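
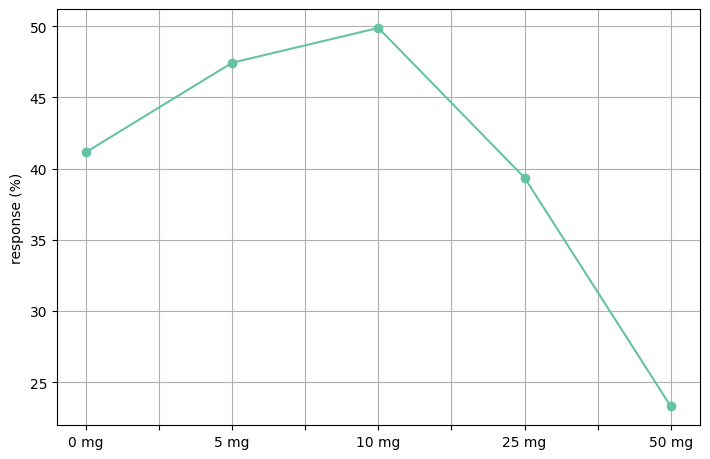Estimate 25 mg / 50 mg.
25 mg ≈ 40, 50 mg ≈ 25; 40/25 ≈ 1.6.

≈ 1.6×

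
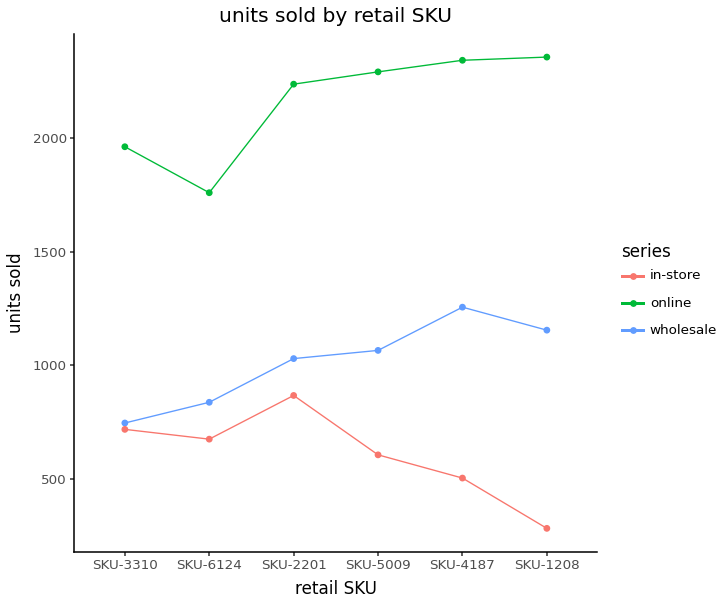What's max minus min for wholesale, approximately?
Max SKU-4187 ≈ 1200, min SKU-3310 ≈ 800; range ≈ 400.

≈ 400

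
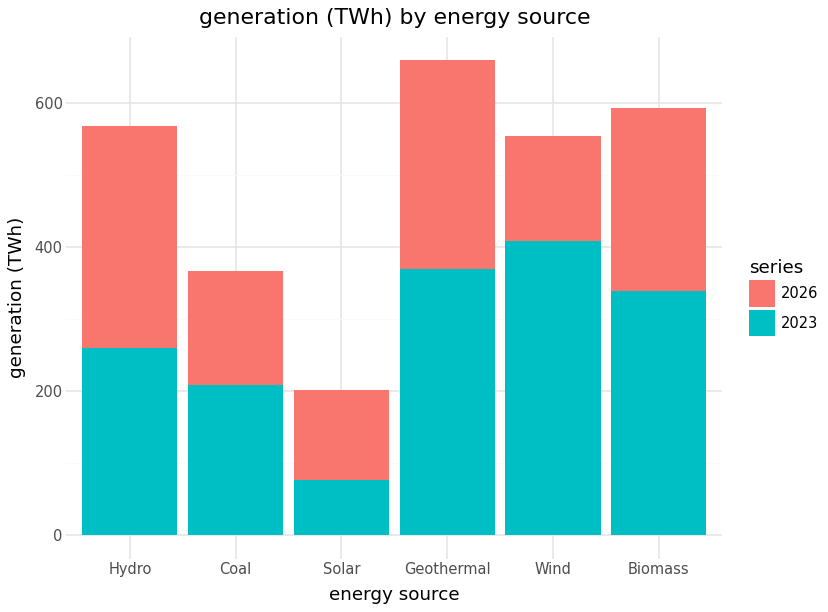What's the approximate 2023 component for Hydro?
≈ 300

2023 top ≈ 300, bottom ≈ 0; segment ≈ 300.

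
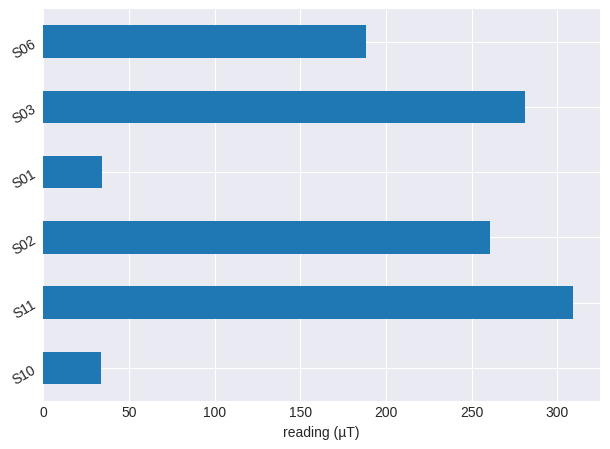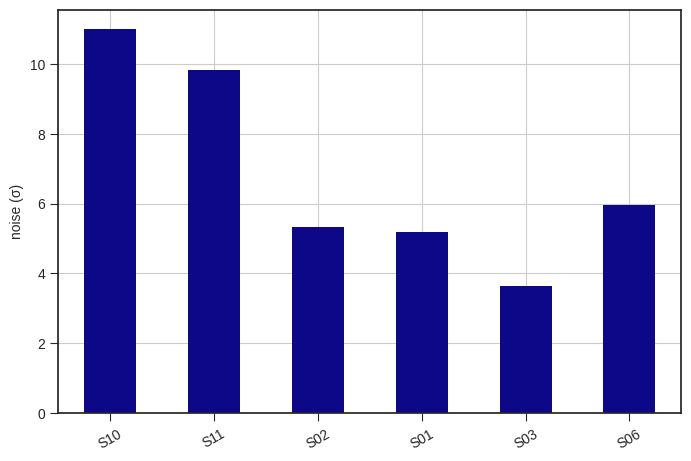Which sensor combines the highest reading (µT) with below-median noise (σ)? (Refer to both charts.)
Chart 2 median noise (σ) ≈ 6; below-median sensors: S02, S01, S03. Among those, S03 has the highest reading (µT) (≈ 300).

S03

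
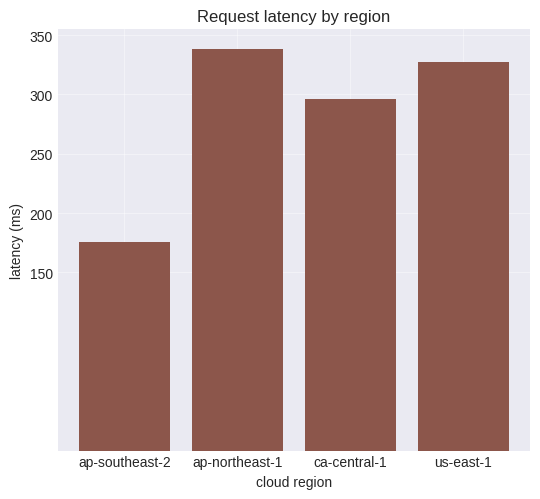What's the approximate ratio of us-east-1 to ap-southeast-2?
≈ 1.75×

us-east-1 ≈ 350, ap-southeast-2 ≈ 200; 350/200 ≈ 1.75.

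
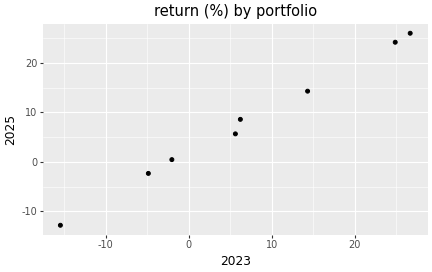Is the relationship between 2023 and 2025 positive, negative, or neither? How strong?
positive, strong

Points are positively correlated; strong (|r| ≈ 1.0).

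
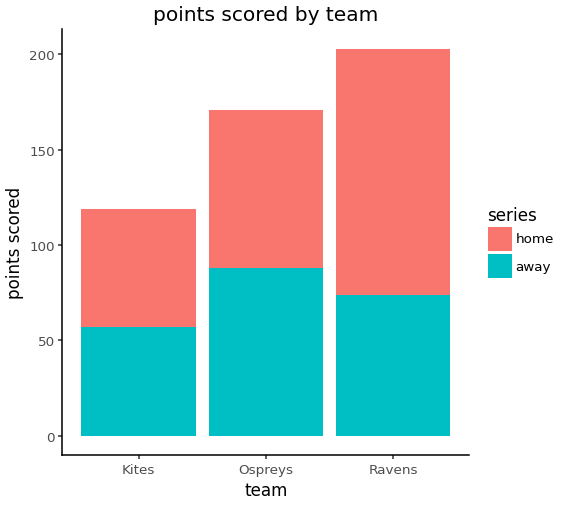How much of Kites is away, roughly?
≈ 60

away top ≈ 60, bottom ≈ 0; segment ≈ 60.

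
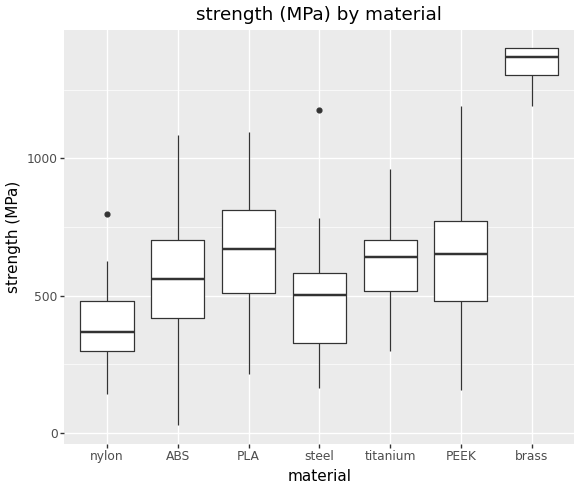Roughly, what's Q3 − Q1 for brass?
≈ 100

Q3 ≈ 1400, Q1 ≈ 1300; IQR ≈ 100.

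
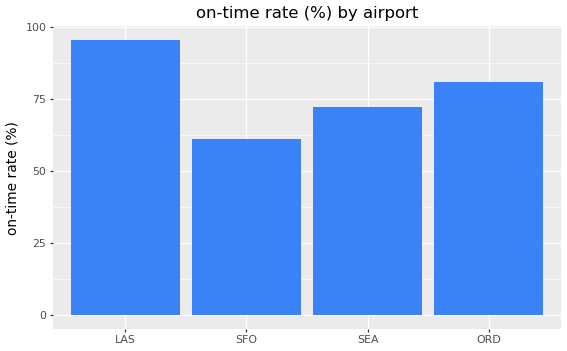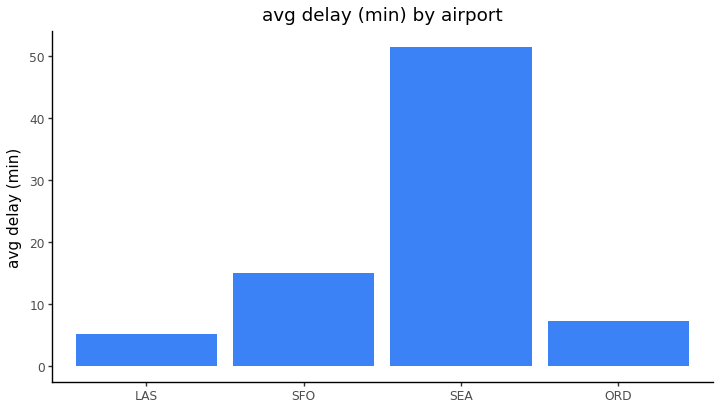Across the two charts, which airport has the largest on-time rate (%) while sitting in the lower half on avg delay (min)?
LAS

Chart 2 median avg delay (min) ≈ 10; below-median airports: LAS, ORD. Among those, LAS has the highest on-time rate (%) (≈ 100).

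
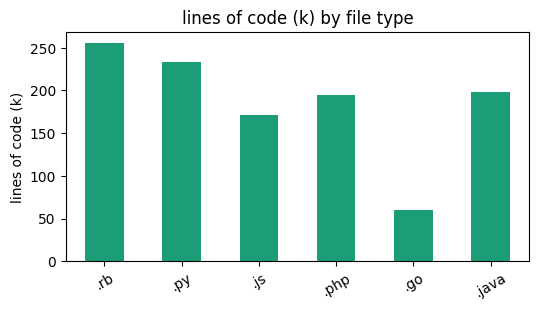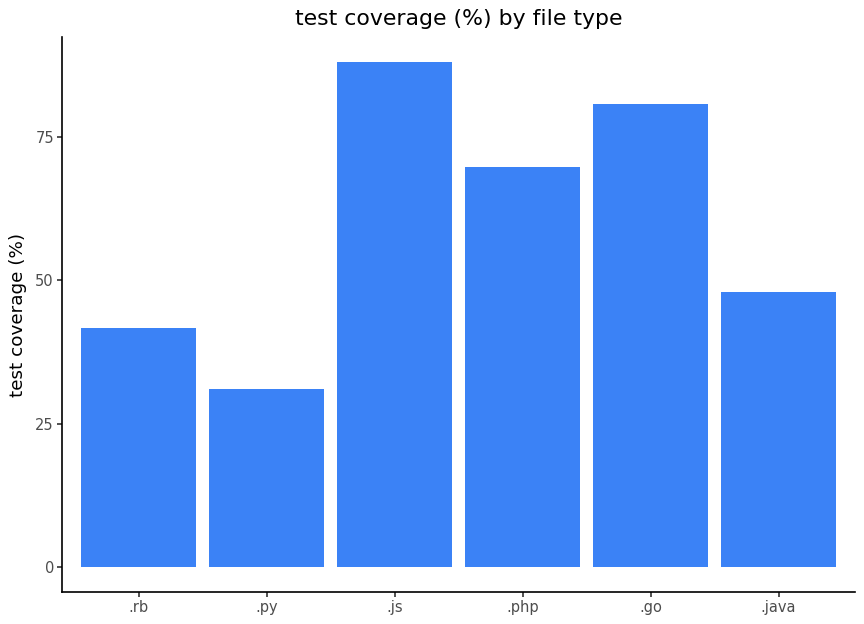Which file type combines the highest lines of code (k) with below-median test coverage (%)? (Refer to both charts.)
.rb

Chart 2 median test coverage (%) ≈ 60; below-median file types: .rb, .py, .java. Among those, .rb has the highest lines of code (k) (≈ 250).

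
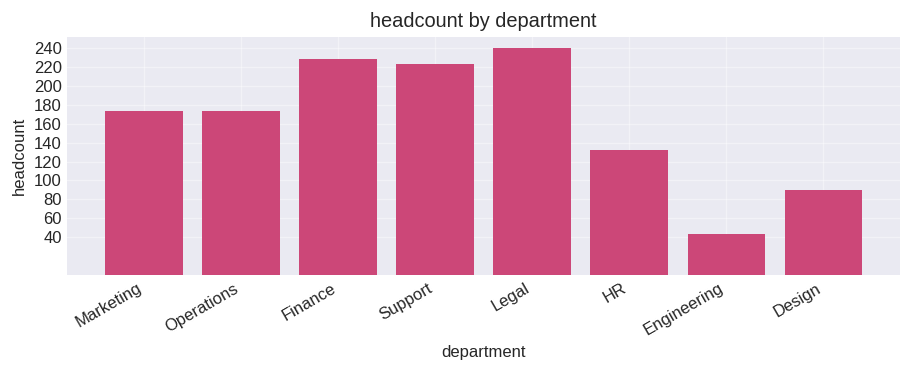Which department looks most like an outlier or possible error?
Engineering

Engineering ≈ 40; the rest sit between ≈ 80 and ≈ 240.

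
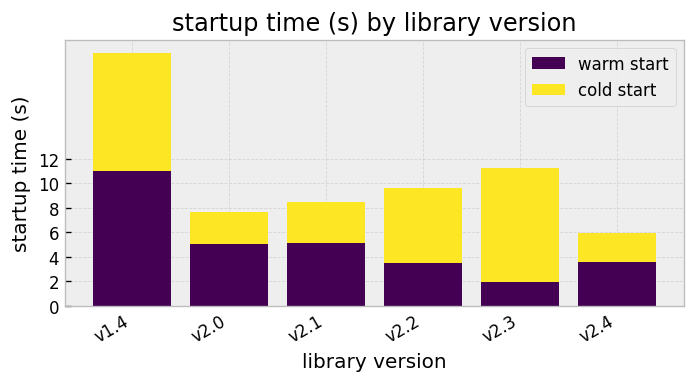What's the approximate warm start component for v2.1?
warm start top ≈ 6, bottom ≈ 0; segment ≈ 6.

≈ 6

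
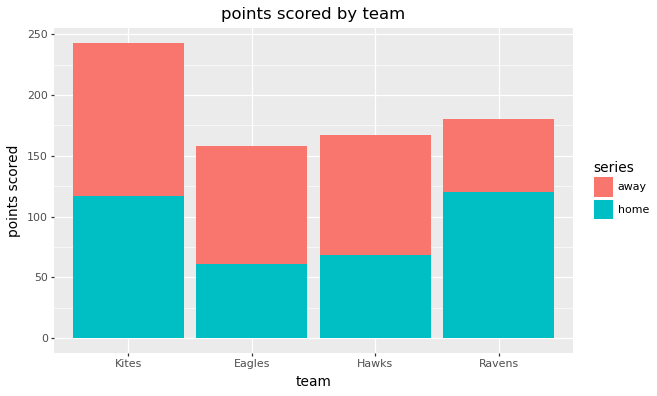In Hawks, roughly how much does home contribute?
≈ 75

home top ≈ 75, bottom ≈ 0; segment ≈ 75.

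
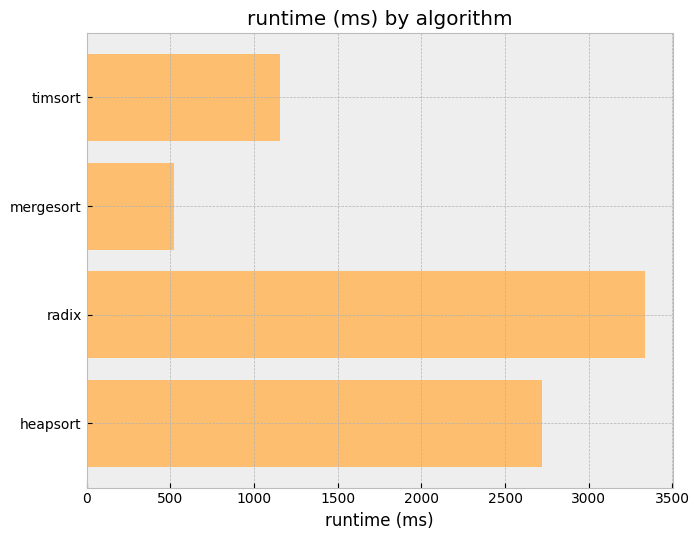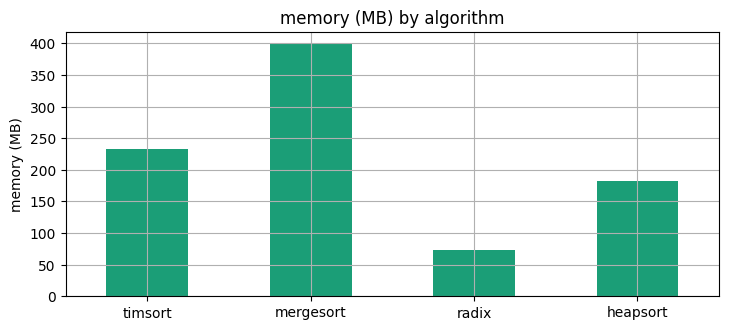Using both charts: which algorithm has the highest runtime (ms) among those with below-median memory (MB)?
radix

Chart 2 median memory (MB) ≈ 200; below-median algorithms: radix, heapsort. Among those, radix has the highest runtime (ms) (≈ 3500).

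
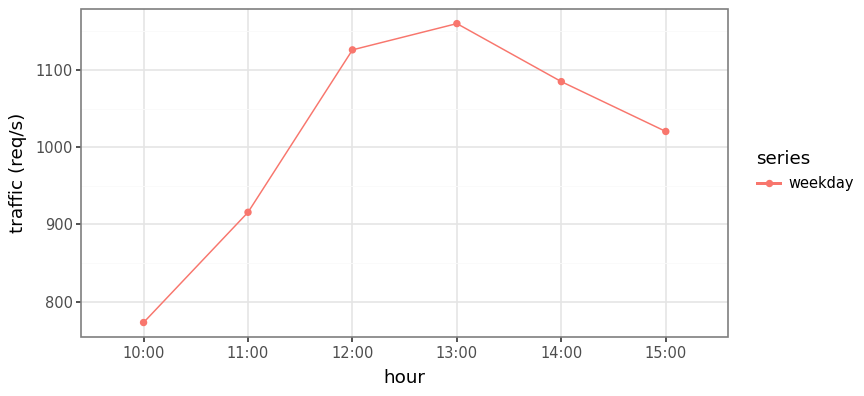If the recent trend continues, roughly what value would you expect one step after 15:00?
≈ 925

Last three: 1150, 1100, 1000 → slope ≈ -75/step → next ≈ 925.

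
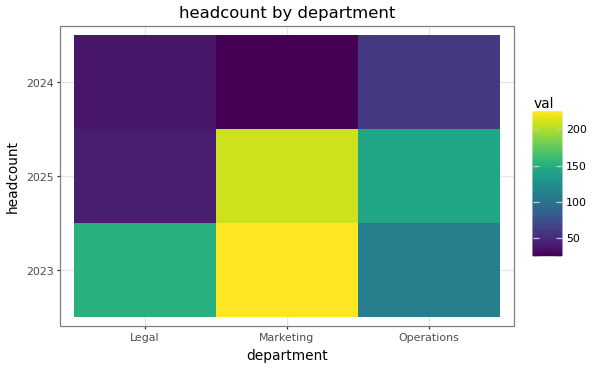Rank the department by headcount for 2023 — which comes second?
Top 3 for 2023: Marketing ≈ 220, Legal ≈ 160, Operations ≈ 120.

Legal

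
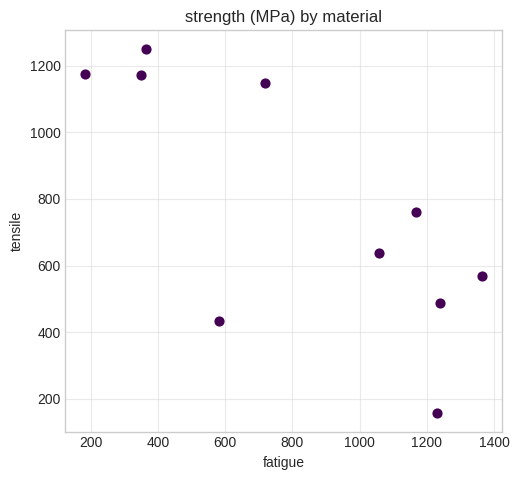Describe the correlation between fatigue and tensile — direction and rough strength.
negative, strong

Points are negatively correlated; strong (|r| ≈ 0.8).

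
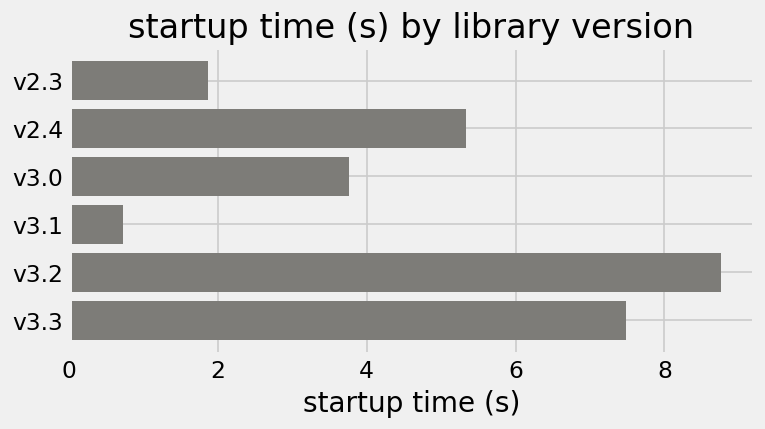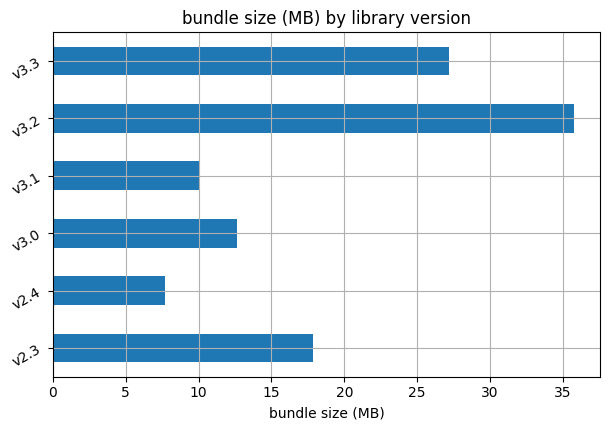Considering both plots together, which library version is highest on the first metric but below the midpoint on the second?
Chart 2 median bundle size (MB) ≈ 15; below-median library versions: v2.4, v3.0, v3.1. Among those, v2.4 has the highest startup time (s) (≈ 5).

v2.4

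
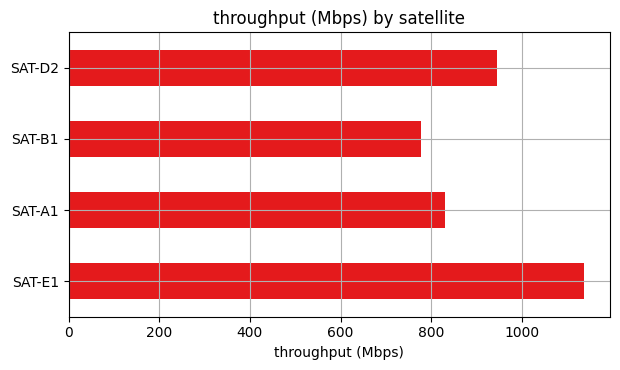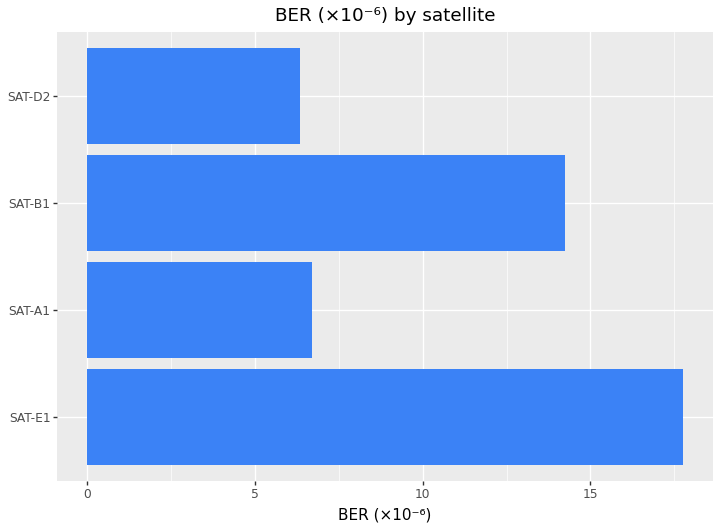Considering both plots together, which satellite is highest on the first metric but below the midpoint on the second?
Chart 2 median BER (×10⁻⁶) ≈ 10; below-median satellites: SAT-A1, SAT-D2. Among those, SAT-D2 has the highest throughput (Mbps) (≈ 1000).

SAT-D2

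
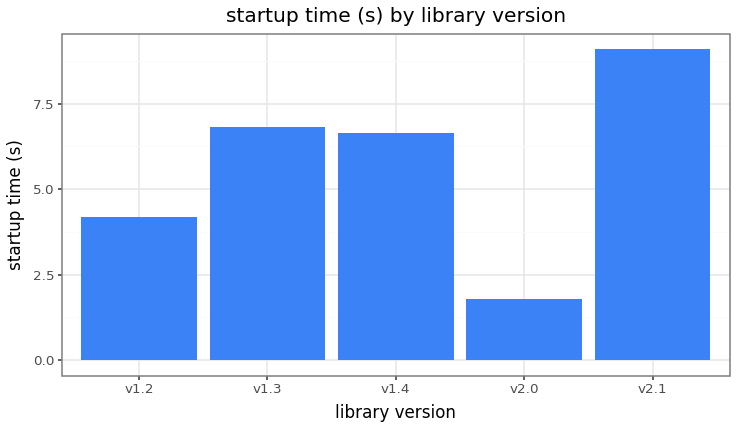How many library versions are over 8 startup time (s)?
Above 8: v2.1.

1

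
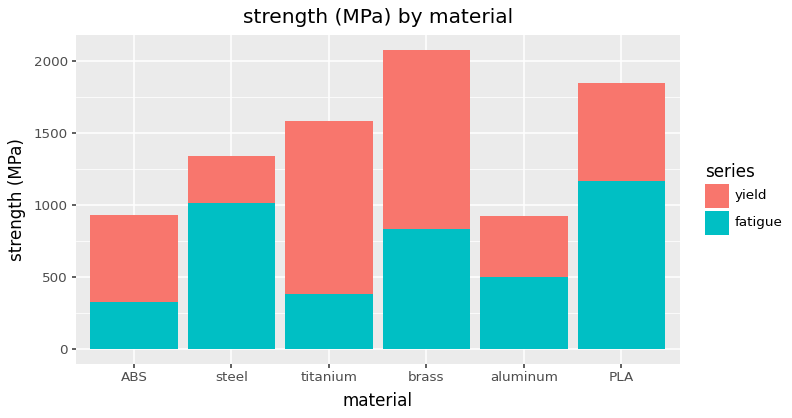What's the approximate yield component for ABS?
yield top ≈ 1000, bottom ≈ 400; segment ≈ 600.

≈ 600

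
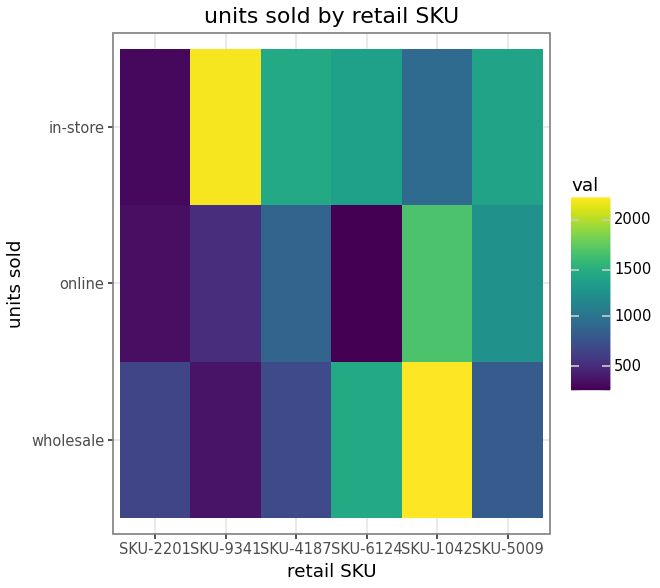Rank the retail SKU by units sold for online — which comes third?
SKU-4187

Top 4 for online: SKU-1042 ≈ 1600, SKU-5009 ≈ 1200, SKU-4187 ≈ 800, SKU-9341 ≈ 600.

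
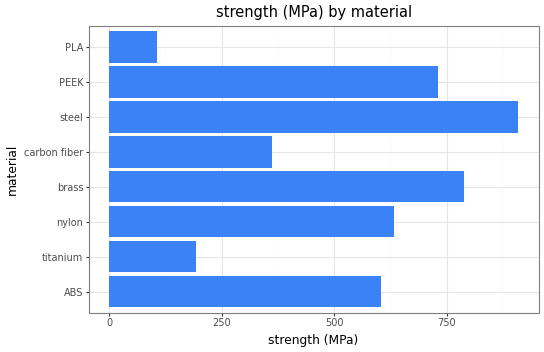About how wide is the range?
≈ 800

Max steel ≈ 900, min PLA ≈ 100; range ≈ 800.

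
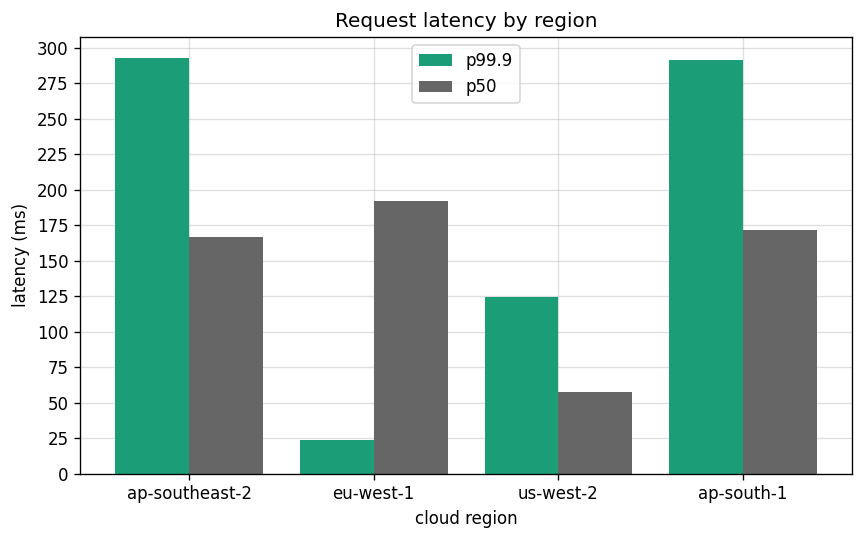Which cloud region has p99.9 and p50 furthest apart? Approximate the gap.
eu-west-1, ≈ 175 ms

eu-west-1: p99.9 ≈ 25, p50 ≈ 200 → gap ≈ 175. Next-largest (ap-southeast-2) is only ≈ 125.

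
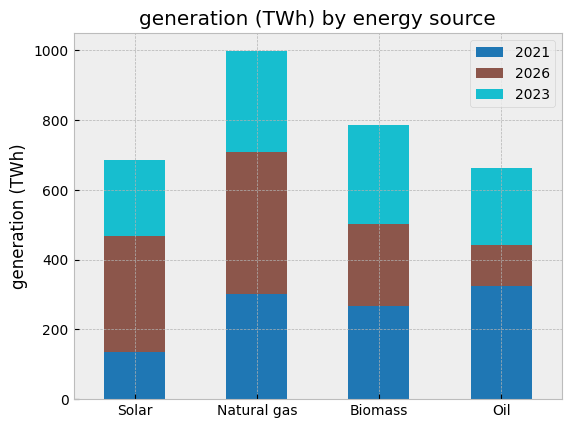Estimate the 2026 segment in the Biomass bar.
≈ 200

2026 top ≈ 500, bottom ≈ 300; segment ≈ 200.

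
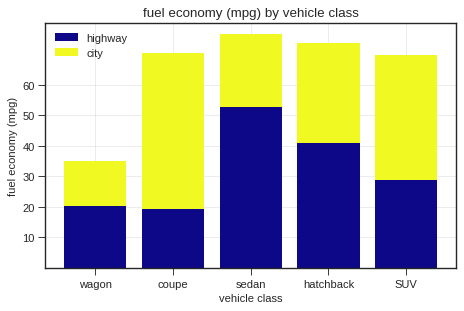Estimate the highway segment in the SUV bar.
≈ 30

highway top ≈ 30, bottom ≈ 0; segment ≈ 30.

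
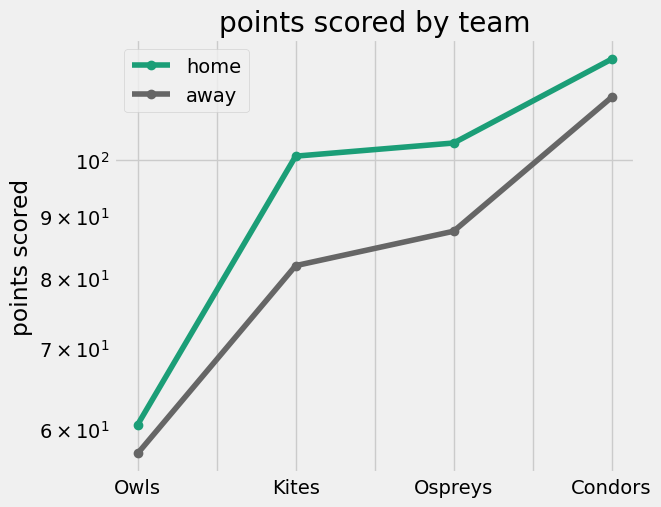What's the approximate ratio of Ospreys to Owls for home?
≈ 1.67×

Ospreys ≈ 100, Owls ≈ 60; 100/60 ≈ 1.67.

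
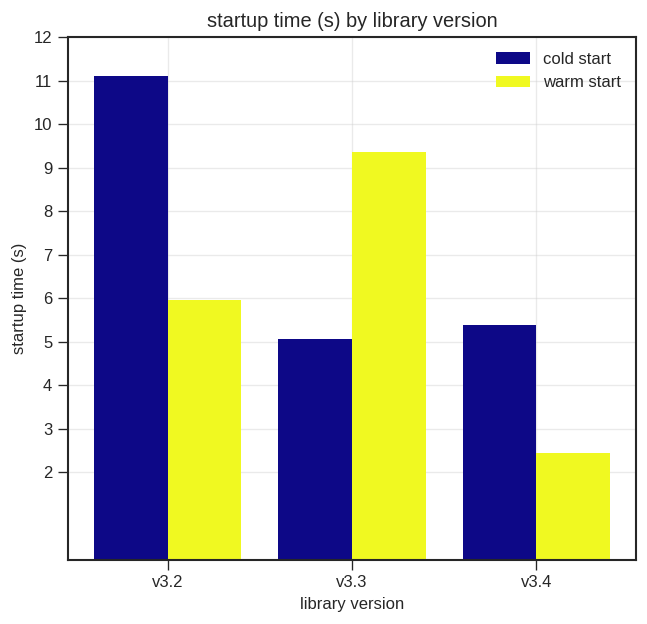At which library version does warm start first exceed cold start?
v3.3

v3.2: warm start ≈ 6 vs cold start ≈ 11 (not yet); v3.3: warm start ≈ 9 vs cold start ≈ 5 (first crossover).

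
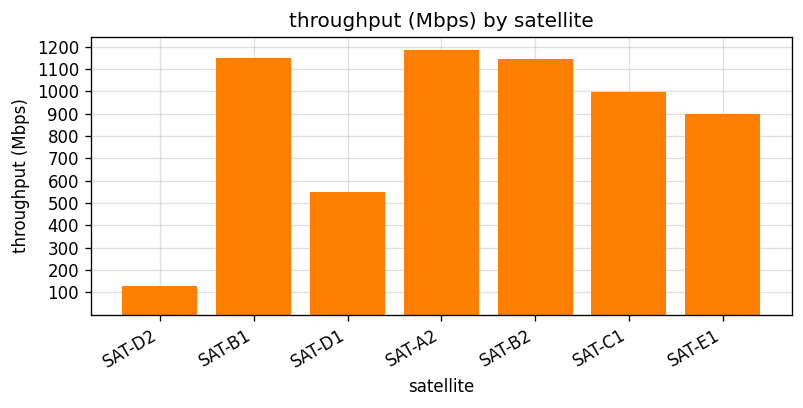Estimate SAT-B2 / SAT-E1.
≈ 1.22×

SAT-B2 ≈ 1100, SAT-E1 ≈ 900; 1100/900 ≈ 1.22.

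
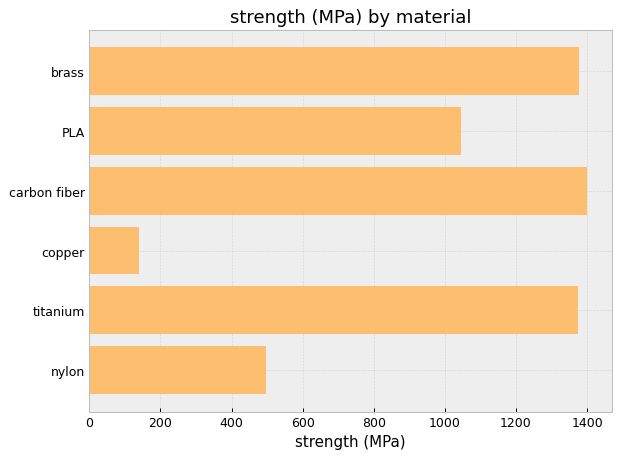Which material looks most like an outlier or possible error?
copper ≈ 200; the rest sit between ≈ 400 and ≈ 1400.

copper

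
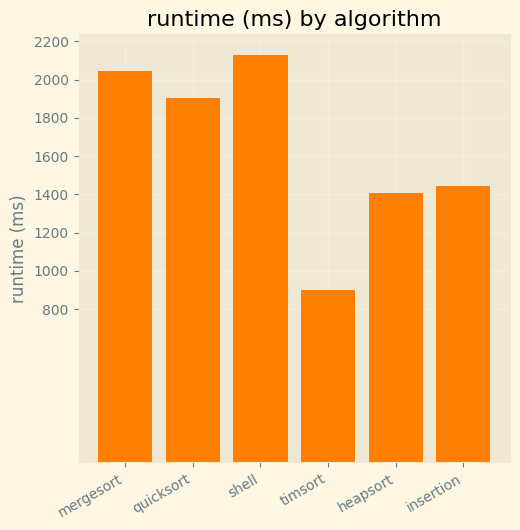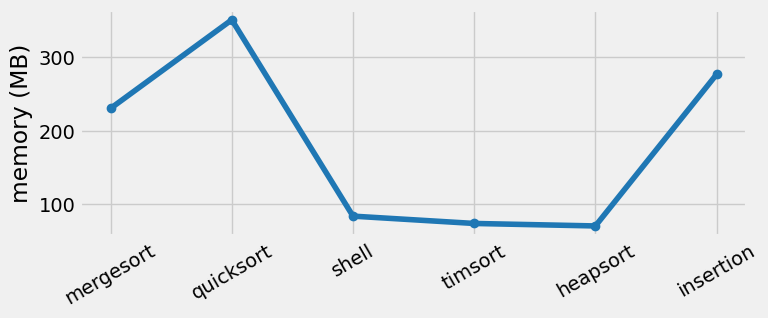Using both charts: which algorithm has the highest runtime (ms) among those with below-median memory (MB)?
shell

Chart 2 median memory (MB) ≈ 150; below-median algorithms: shell, timsort, heapsort. Among those, shell has the highest runtime (ms) (≈ 2200).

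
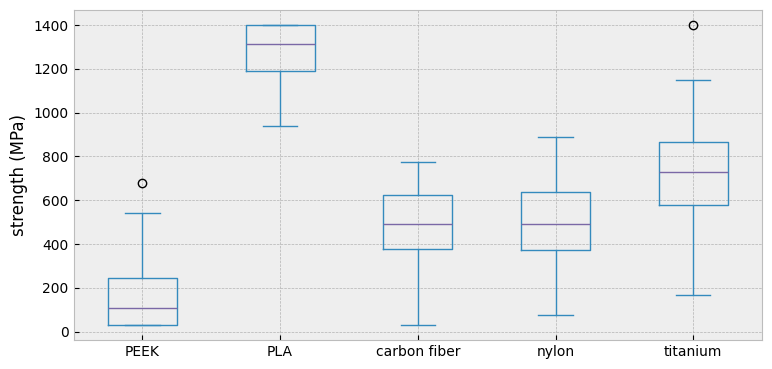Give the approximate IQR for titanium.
Q3 ≈ 900, Q1 ≈ 600; IQR ≈ 300.

≈ 300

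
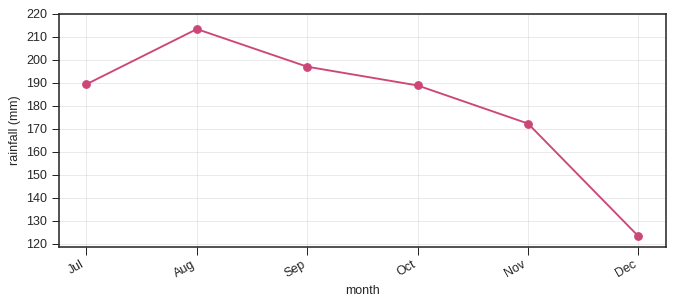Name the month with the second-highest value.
Top 3: Aug ≈ 210, Sep ≈ 200, Jul ≈ 190.

Sep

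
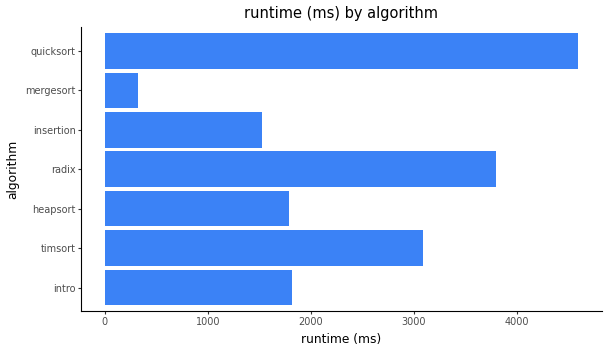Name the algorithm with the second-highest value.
Top 3: quicksort ≈ 4500, radix ≈ 4000, timsort ≈ 3000.

radix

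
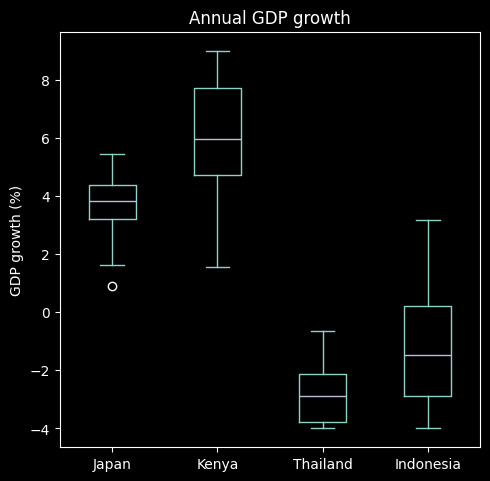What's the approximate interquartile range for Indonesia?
Q3 ≈ 0, Q1 ≈ -3; IQR ≈ 3.

≈ 3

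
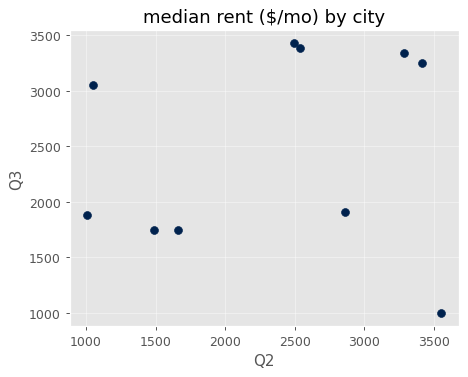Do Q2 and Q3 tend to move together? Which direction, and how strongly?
Points are roughly uncorrelated; weak (|r| ≈ 0.1).

no clear correlation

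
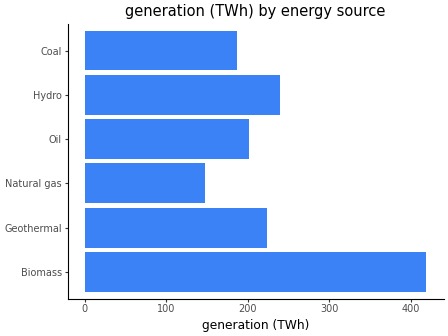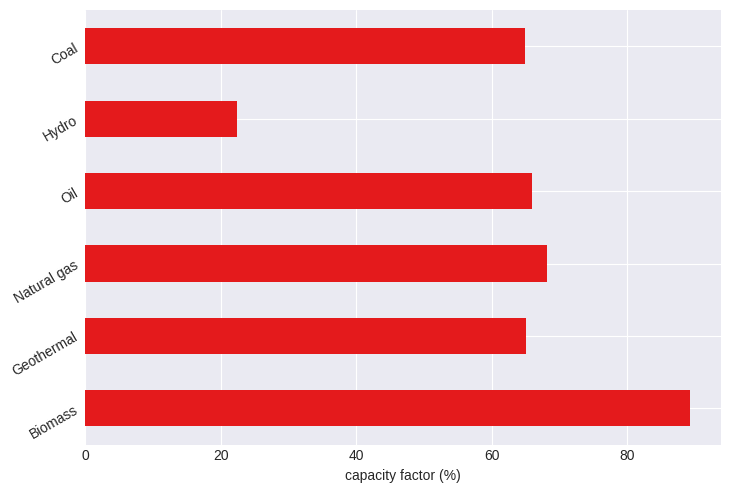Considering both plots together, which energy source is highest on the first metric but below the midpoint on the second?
Hydro

Chart 2 median capacity factor (%) ≈ 70; below-median energy sources: Geothermal, Hydro, Coal. Among those, Hydro has the highest generation (TWh) (≈ 250).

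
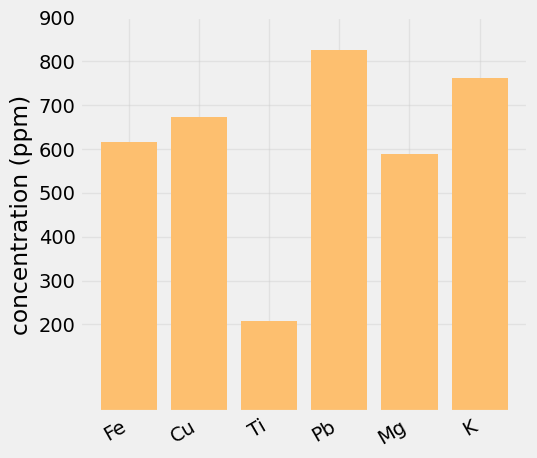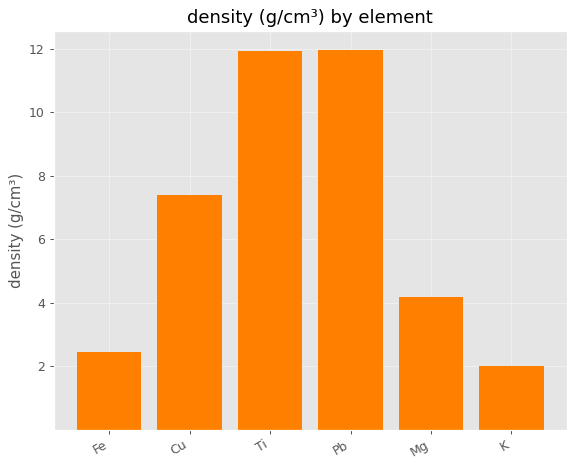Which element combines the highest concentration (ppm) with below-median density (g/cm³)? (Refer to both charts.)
Chart 2 median density (g/cm³) ≈ 6; below-median elements: Fe, Mg, K. Among those, K has the highest concentration (ppm) (≈ 800).

K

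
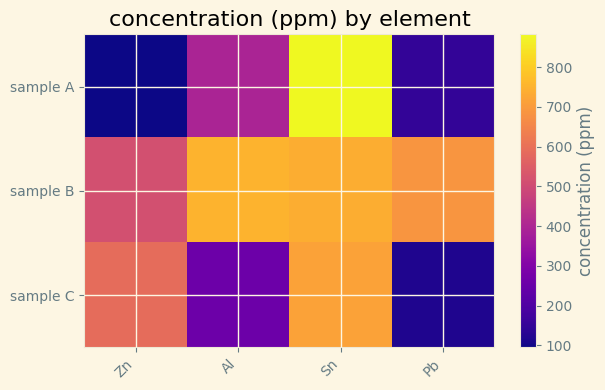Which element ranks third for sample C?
Top 4 for sample C: Sn ≈ 700, Zn ≈ 600, Al ≈ 300, Pb ≈ 100.

Al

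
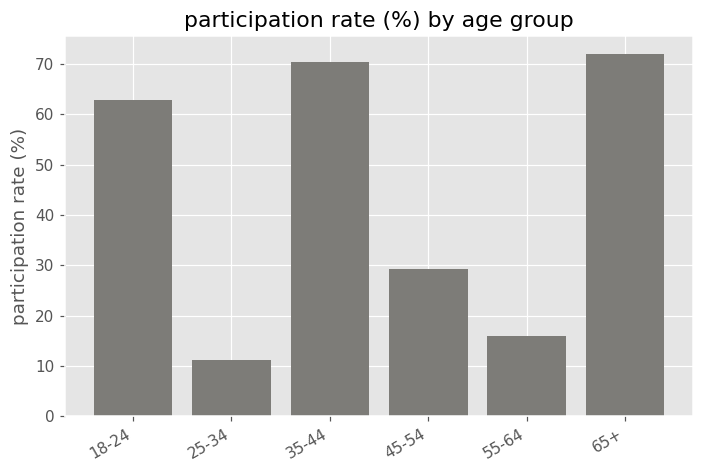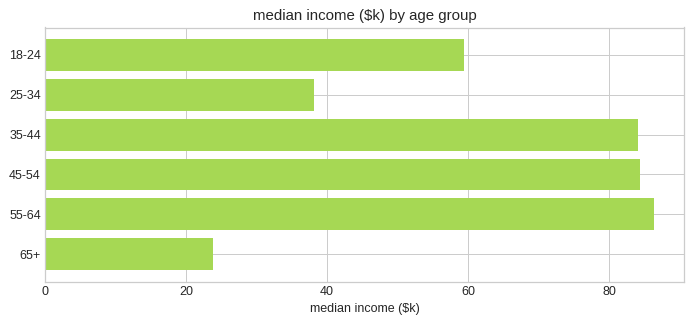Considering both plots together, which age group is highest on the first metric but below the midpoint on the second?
65+

Chart 2 median median income ($k) ≈ 70; below-median age groups: 18-24, 25-34, 65+. Among those, 65+ has the highest participation rate (%) (≈ 70).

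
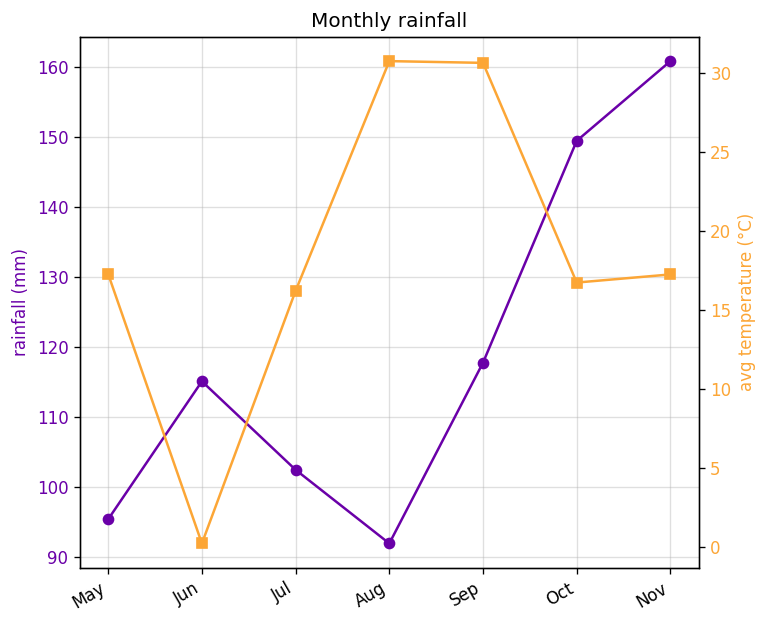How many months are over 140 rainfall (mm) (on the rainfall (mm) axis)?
2

Above 140: Oct, Nov.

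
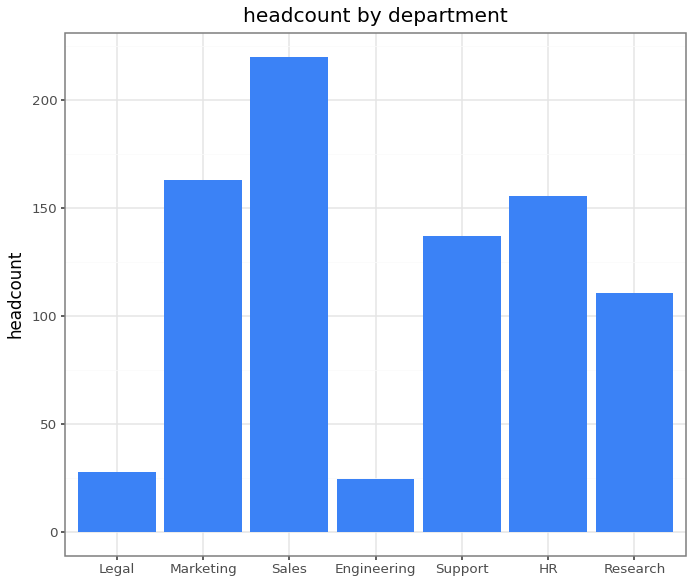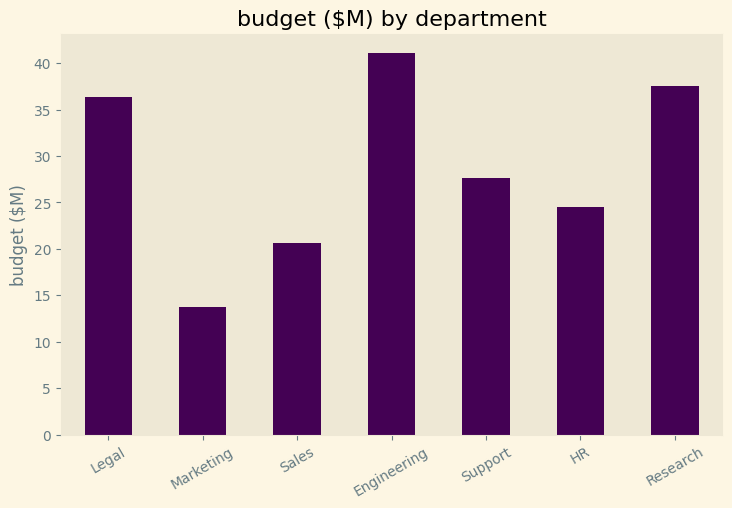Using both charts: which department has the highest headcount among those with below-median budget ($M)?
Sales

Chart 2 median budget ($M) ≈ 30; below-median departments: Marketing, Sales, HR. Among those, Sales has the highest headcount (≈ 225).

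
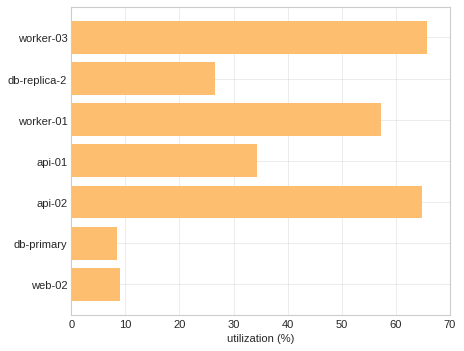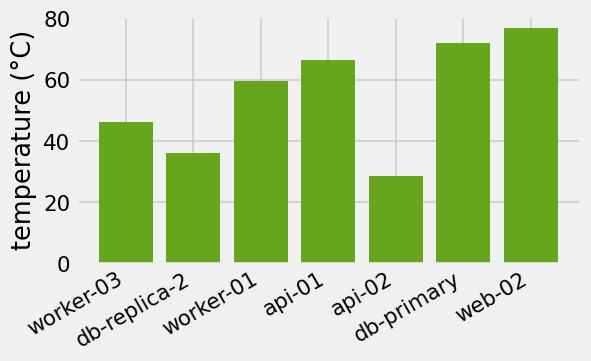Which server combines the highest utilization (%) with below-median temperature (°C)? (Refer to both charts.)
Chart 2 median temperature (°C) ≈ 60; below-median servers: worker-03, db-replica-2, api-02. Among those, worker-03 has the highest utilization (%) (≈ 70).

worker-03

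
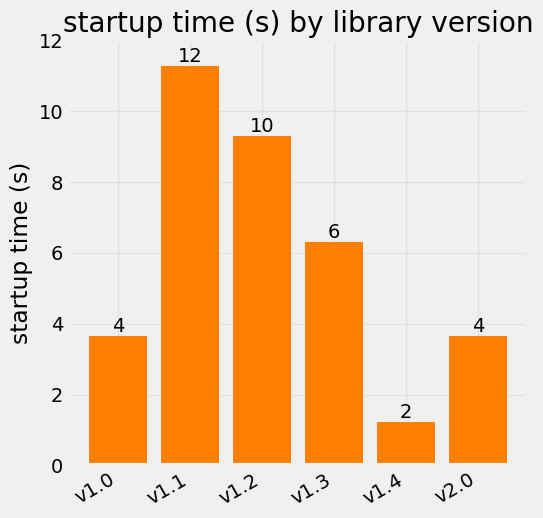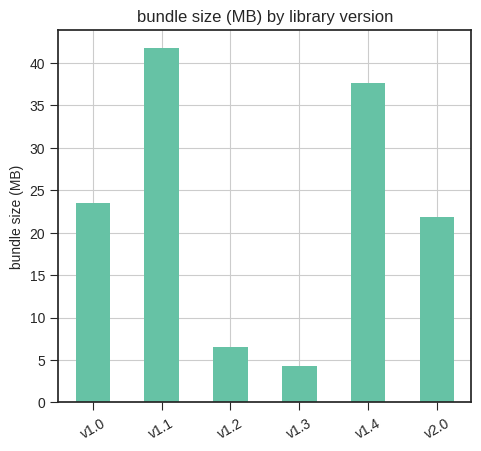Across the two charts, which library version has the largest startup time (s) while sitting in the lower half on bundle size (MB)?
v1.2

Chart 2 median bundle size (MB) ≈ 25; below-median library versions: v1.2, v1.3, v2.0. Among those, v1.2 has the highest startup time (s) (≈ 10).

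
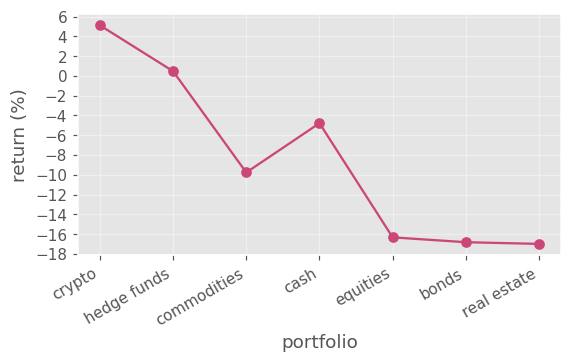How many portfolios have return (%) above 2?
Above 2: crypto.

1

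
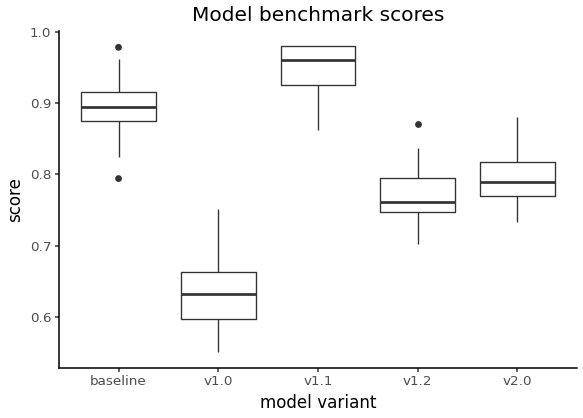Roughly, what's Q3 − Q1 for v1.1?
≈ 0.05

Q3 ≈ 1.00, Q1 ≈ 0.95; IQR ≈ 0.05.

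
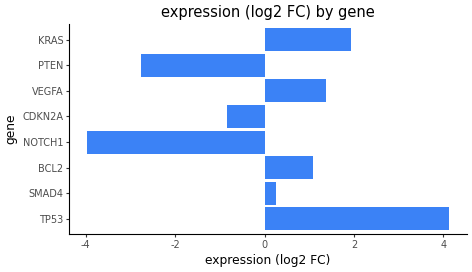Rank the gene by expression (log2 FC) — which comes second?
KRAS

Top 3: TP53 ≈ 4, KRAS ≈ 2, VEGFA ≈ 1.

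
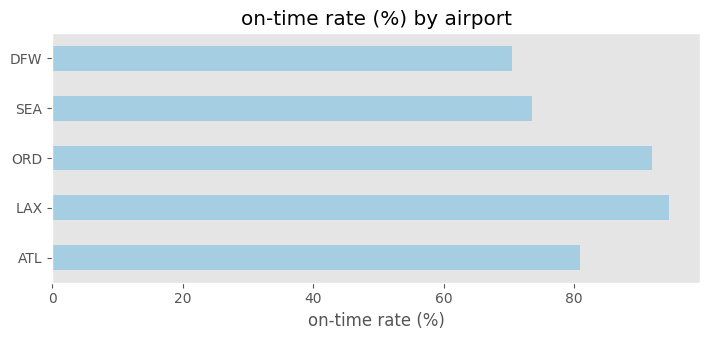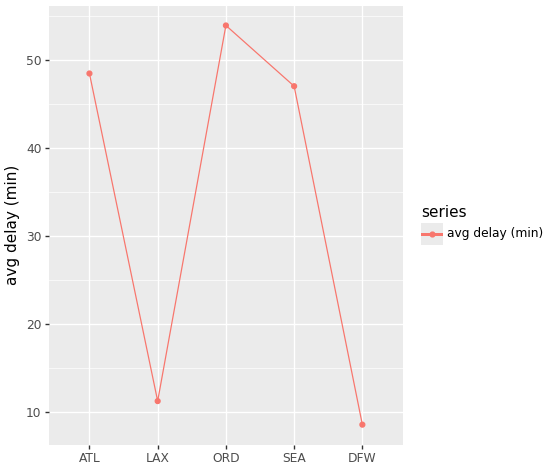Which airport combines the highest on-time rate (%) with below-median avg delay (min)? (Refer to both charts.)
Chart 2 median avg delay (min) ≈ 45; below-median airports: LAX, DFW. Among those, LAX has the highest on-time rate (%) (≈ 90).

LAX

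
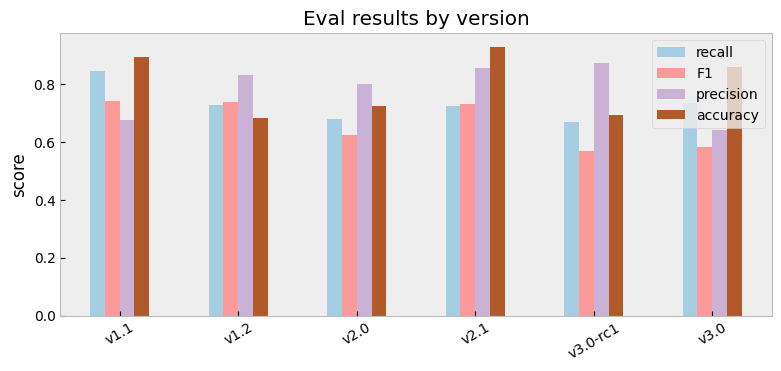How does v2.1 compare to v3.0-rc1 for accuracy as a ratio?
≈ 1.29×

v2.1 ≈ 0.9, v3.0-rc1 ≈ 0.7; 0.9/0.7 ≈ 1.29.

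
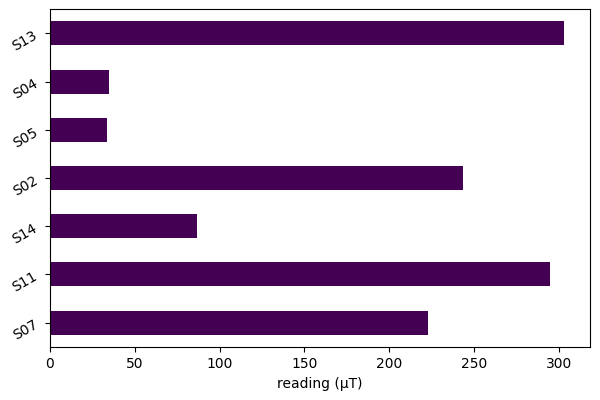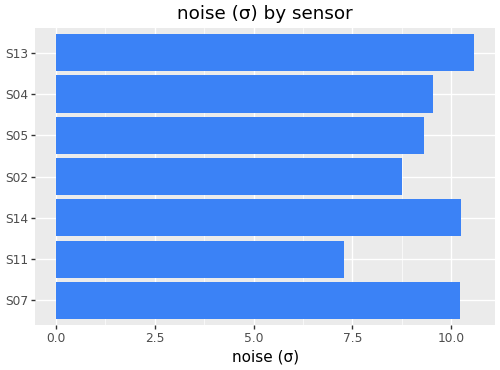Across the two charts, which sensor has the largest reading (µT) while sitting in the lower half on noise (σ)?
Chart 2 median noise (σ) ≈ 10; below-median sensors: S11, S02, S05. Among those, S11 has the highest reading (µT) (≈ 300).

S11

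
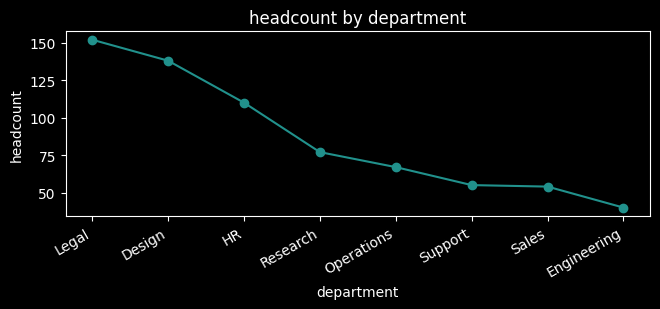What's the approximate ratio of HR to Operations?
≈ 1.57×

HR ≈ 110, Operations ≈ 70; 110/70 ≈ 1.57.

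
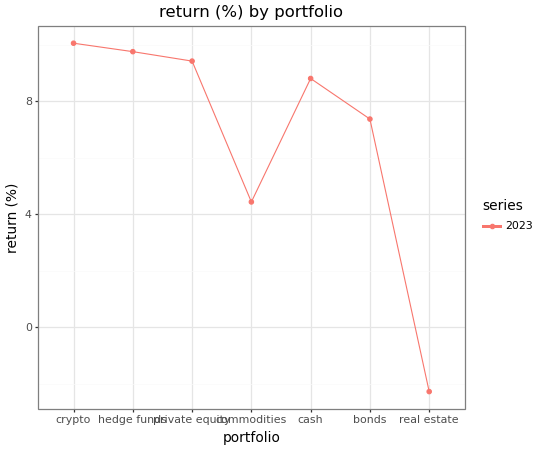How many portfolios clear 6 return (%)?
Above 6: crypto, hedge funds, private equity, cash, bonds.

5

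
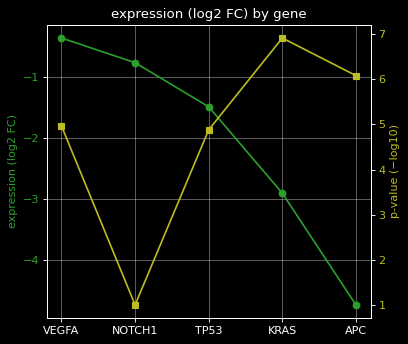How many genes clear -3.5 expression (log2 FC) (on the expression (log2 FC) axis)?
4

Above -3.5: VEGFA, NOTCH1, TP53, KRAS.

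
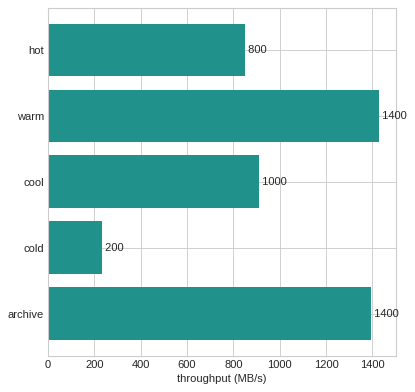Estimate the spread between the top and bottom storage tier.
≈ 1200

Max warm ≈ 1400, min cold ≈ 200; range ≈ 1200.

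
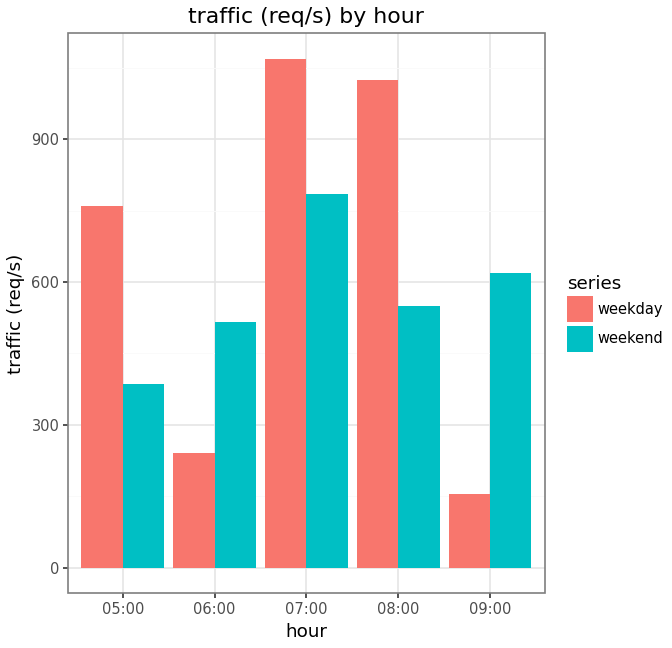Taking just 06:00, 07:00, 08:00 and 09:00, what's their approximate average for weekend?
(500 + 800 + 500 + 600) / 4 ≈ 600.

≈ 600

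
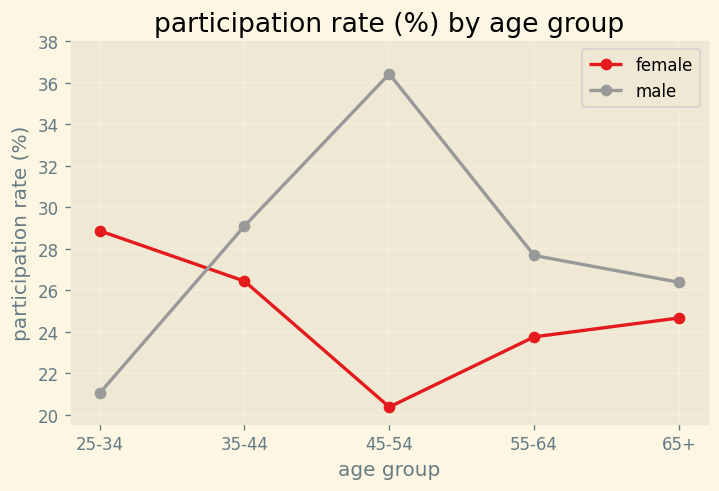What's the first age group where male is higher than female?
35-44

25-34: male ≈ 22 vs female ≈ 28 (not yet); 35-44: male ≈ 30 vs female ≈ 26 (first crossover).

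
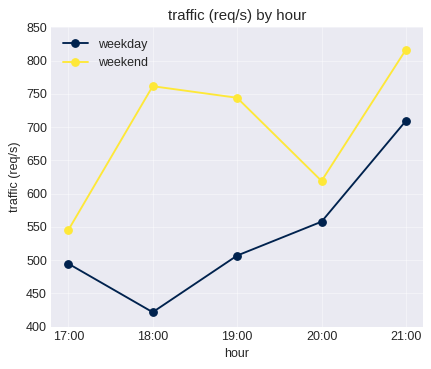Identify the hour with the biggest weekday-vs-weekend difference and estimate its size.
18:00: weekday ≈ 400, weekend ≈ 750 → gap ≈ 350. Next-largest (19:00) is only ≈ 250.

18:00, ≈ 350 req/s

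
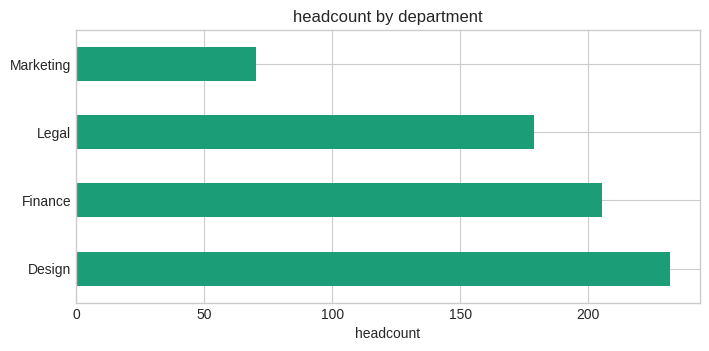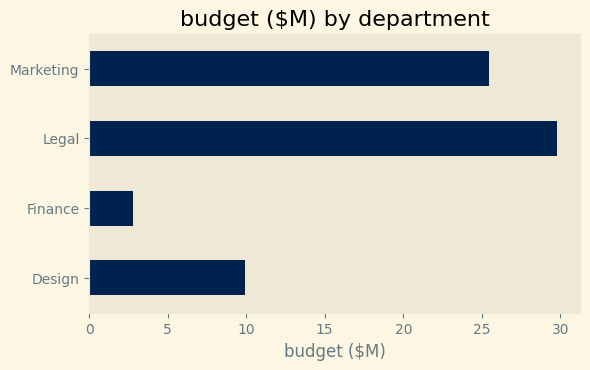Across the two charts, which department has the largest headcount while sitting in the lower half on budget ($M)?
Chart 2 median budget ($M) ≈ 20; below-median departments: Design, Finance. Among those, Design has the highest headcount (≈ 225).

Design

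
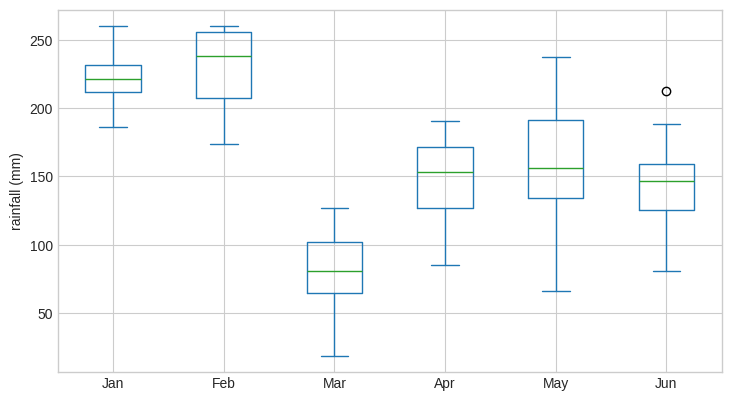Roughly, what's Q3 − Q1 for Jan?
≈ 20

Q3 ≈ 240, Q1 ≈ 220; IQR ≈ 20.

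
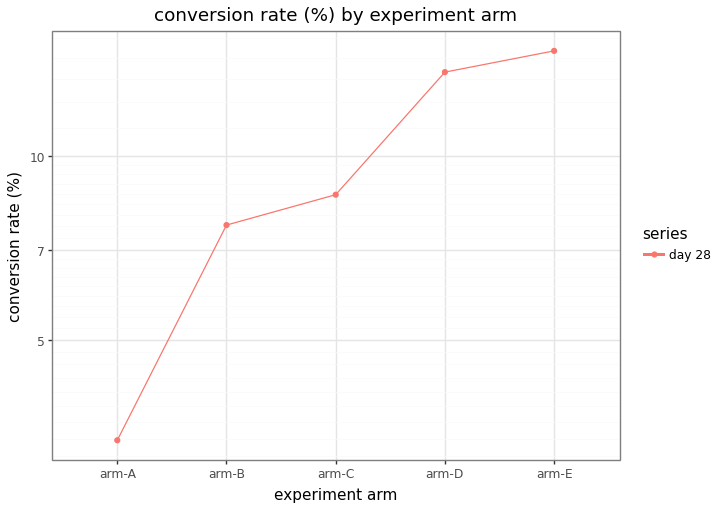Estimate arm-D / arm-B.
≈ 1.75×

arm-D ≈ 14, arm-B ≈ 8; 14/8 ≈ 1.75.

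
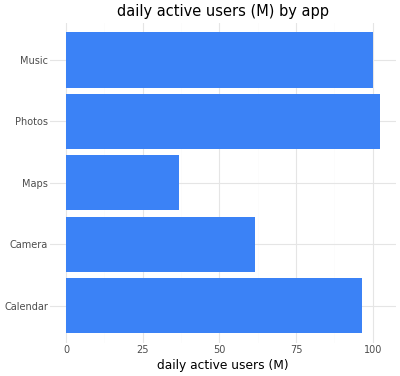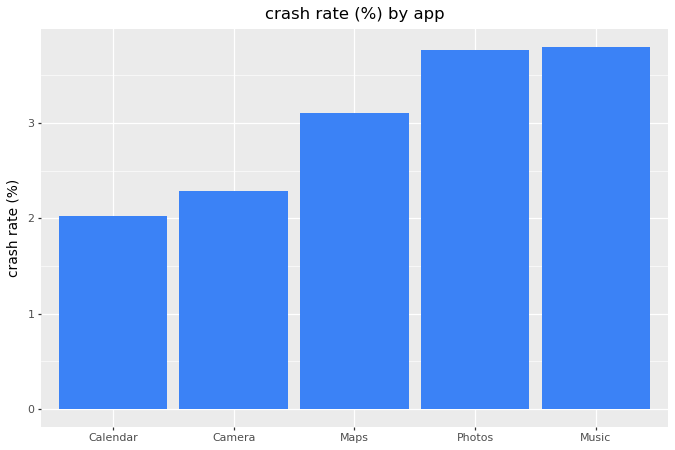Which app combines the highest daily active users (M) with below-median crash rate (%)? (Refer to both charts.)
Calendar

Chart 2 median crash rate (%) ≈ 3; below-median apps: Calendar, Camera. Among those, Calendar has the highest daily active users (M) (≈ 100).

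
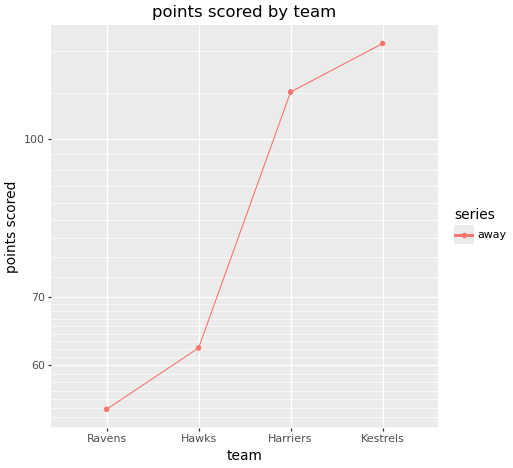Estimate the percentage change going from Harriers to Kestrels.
Harriers ≈ 110, Kestrels ≈ 120; (120 − 110) / 110 ≈ +9.1%.

≈ +9.1%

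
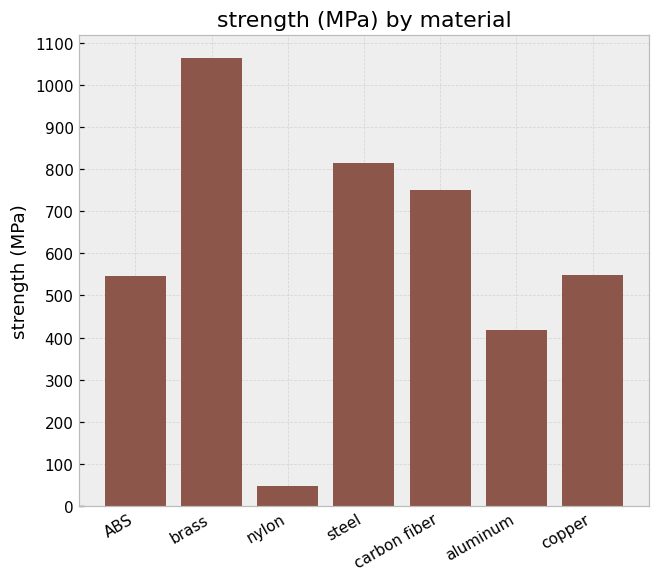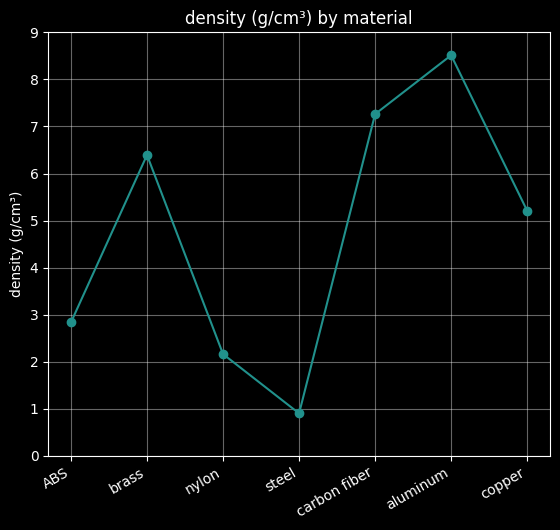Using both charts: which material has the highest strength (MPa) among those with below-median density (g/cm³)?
steel

Chart 2 median density (g/cm³) ≈ 5; below-median materials: ABS, nylon, steel. Among those, steel has the highest strength (MPa) (≈ 800).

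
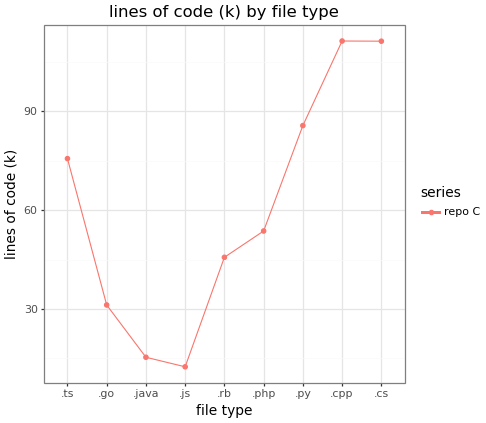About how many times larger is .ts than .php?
≈ 1.6×

.ts ≈ 80, .php ≈ 50; 80/50 ≈ 1.6.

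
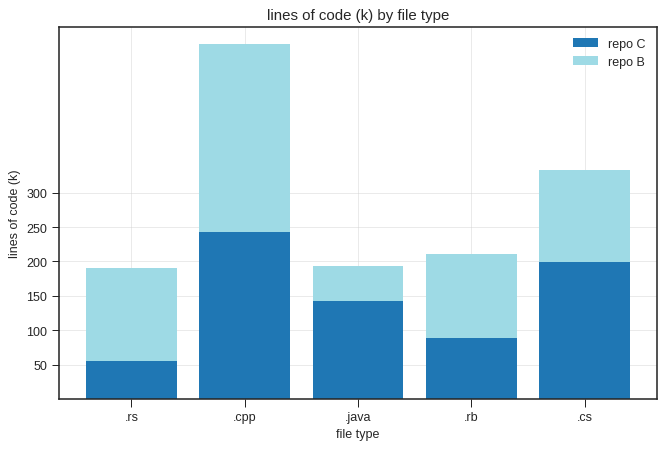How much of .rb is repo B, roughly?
≈ 100

repo B top ≈ 200, bottom ≈ 100; segment ≈ 100.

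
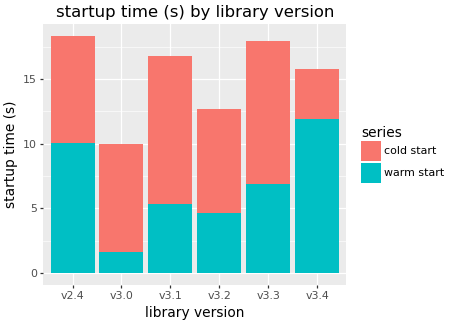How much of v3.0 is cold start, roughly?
cold start top ≈ 10, bottom ≈ 2; segment ≈ 8.

≈ 8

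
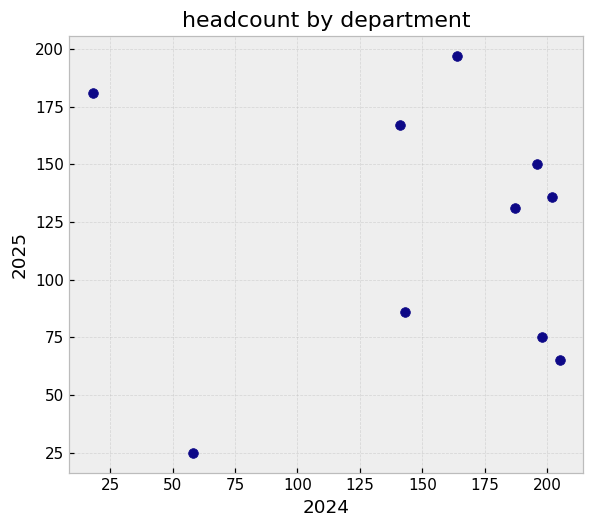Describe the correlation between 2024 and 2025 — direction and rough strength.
Points are roughly uncorrelated; weak (|r| ≈ 0.0).

no clear correlation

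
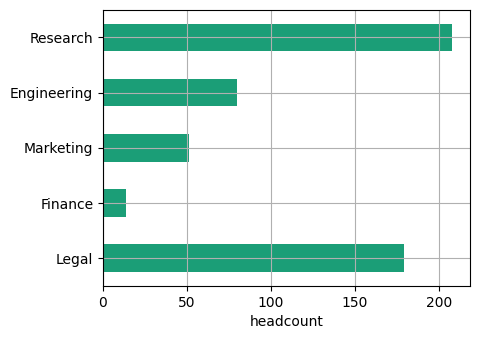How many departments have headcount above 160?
Above 160: Legal, Research.

2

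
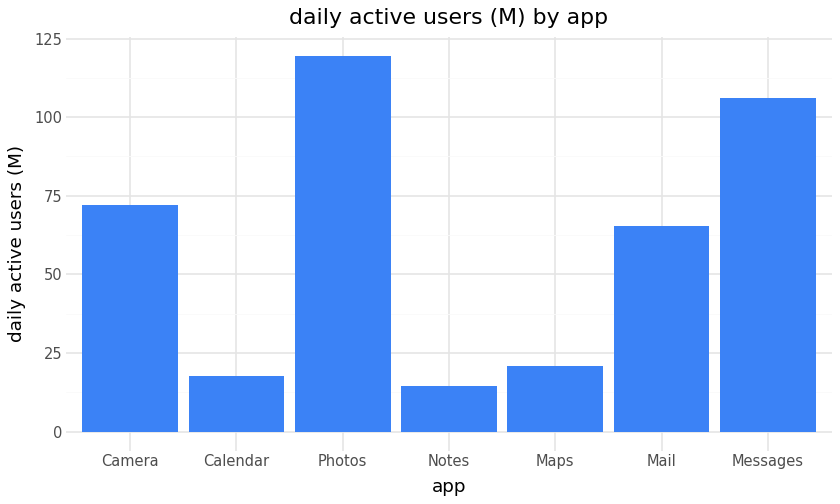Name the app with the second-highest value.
Messages

Top 3: Photos ≈ 120, Messages ≈ 110, Camera ≈ 70.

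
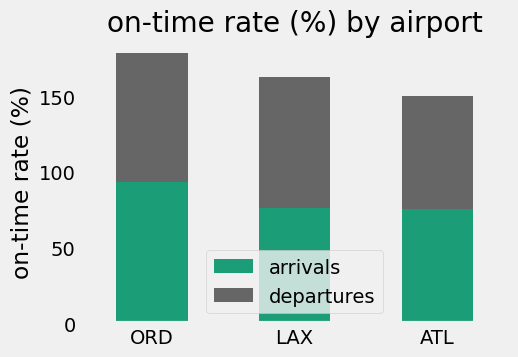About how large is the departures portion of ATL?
departures top ≈ 160, bottom ≈ 80; segment ≈ 80.

≈ 80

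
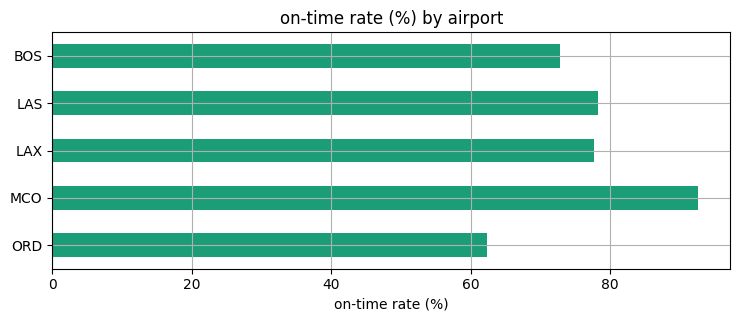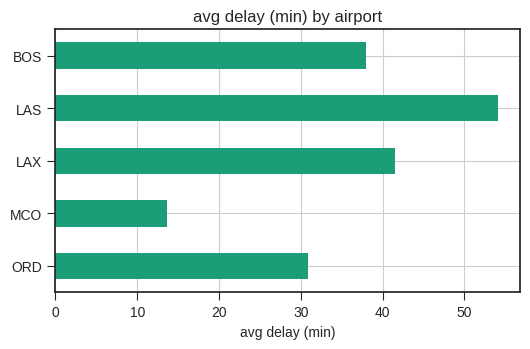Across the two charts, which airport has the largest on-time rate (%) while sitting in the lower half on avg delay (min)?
MCO

Chart 2 median avg delay (min) ≈ 40; below-median airports: ORD, MCO. Among those, MCO has the highest on-time rate (%) (≈ 90).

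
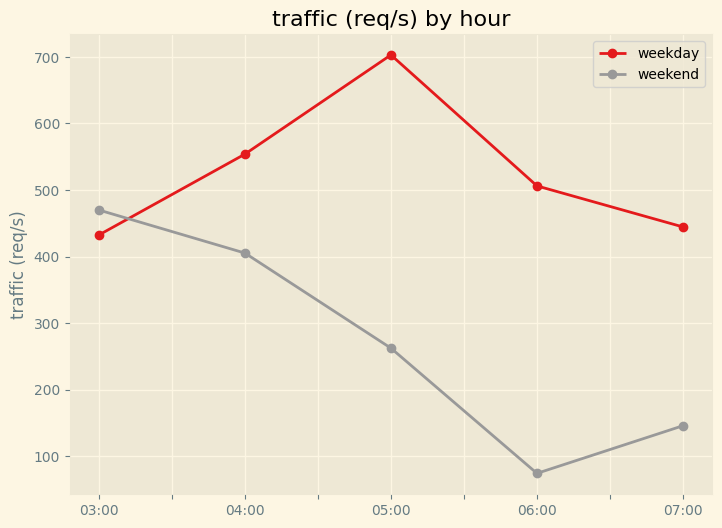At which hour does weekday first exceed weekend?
03:00: weekday ≈ 400 vs weekend ≈ 500 (not yet); 04:00: weekday ≈ 600 vs weekend ≈ 400 (first crossover).

04:00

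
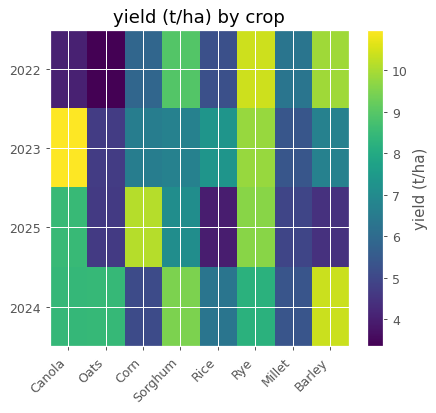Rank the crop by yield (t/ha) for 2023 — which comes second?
Top 3 for 2023: Canola ≈ 11, Rye ≈ 10, Rice ≈ 7.

Rye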